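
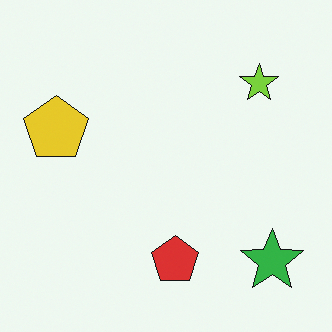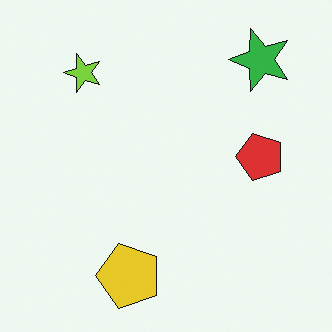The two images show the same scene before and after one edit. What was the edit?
The image was rotated 90° counter-clockwise.

The green star sits in the bottom-right of the first image and the top-right of the second — consistent with a whole-image 90° counter-clockwise rotation.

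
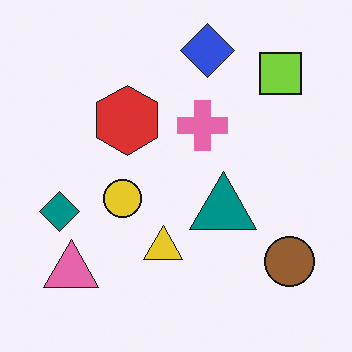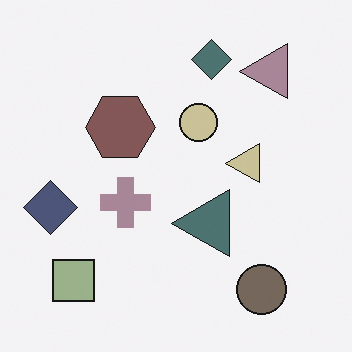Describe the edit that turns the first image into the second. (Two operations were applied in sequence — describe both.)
Heavily desaturated, then transposed (reflected across the top-left ↔ bottom-right diagonal).

All colors are more muted and greyish — a global saturation change. Shapes have swapped their row and column positions — what was in the top-right is now in the bottom-left — a diagonal reflection.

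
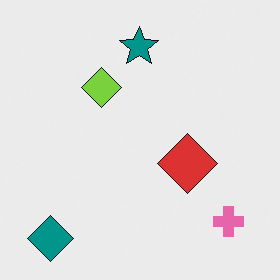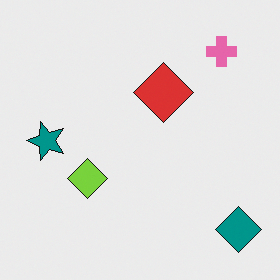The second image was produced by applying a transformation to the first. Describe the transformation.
Rotated 90° counter-clockwise.

The teal diamond sits in the bottom-left of the first image and the bottom-right of the second — consistent with a whole-image 90° counter-clockwise rotation.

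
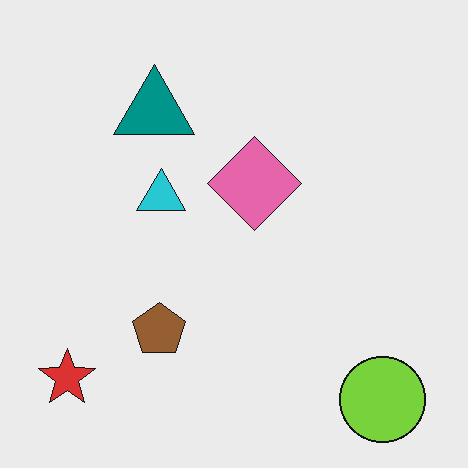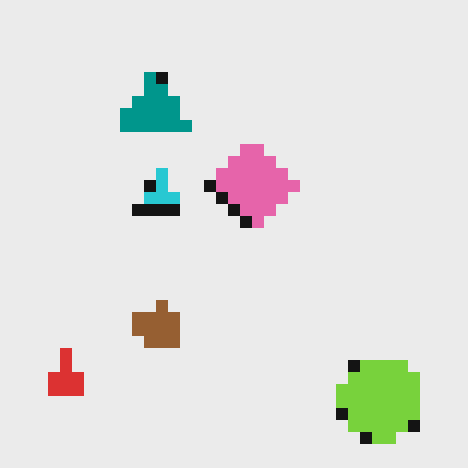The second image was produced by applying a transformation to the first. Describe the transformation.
This is the original image coarsely pixelated.

Shapes are reduced to large square blocks; fine edges and outlines are lost — a downscale-then-upscale (mosaic) effect.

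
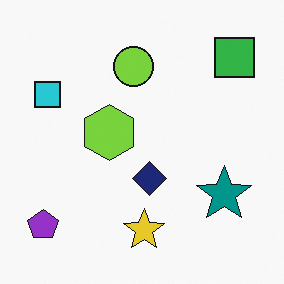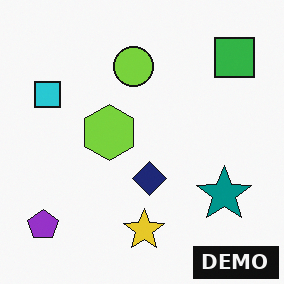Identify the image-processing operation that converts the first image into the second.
The transformation is: watermarked with the text "DEMO" in the lower-right corner.

A dark label reading "DEMO" appears in the lower-right corner.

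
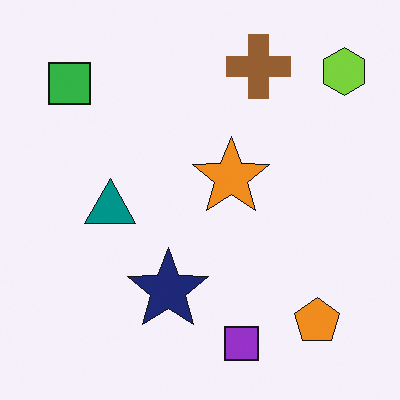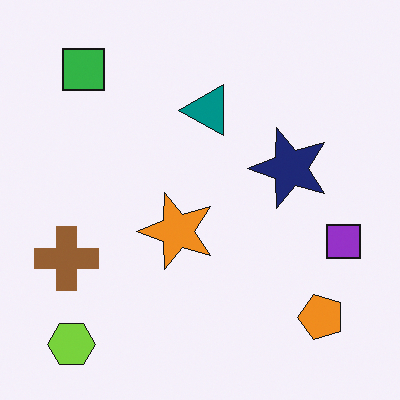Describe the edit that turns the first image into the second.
The image was transposed (reflected across the top-left ↔ bottom-right diagonal).

Shapes have swapped their row and column positions — what was in the top-right is now in the bottom-left — a diagonal reflection.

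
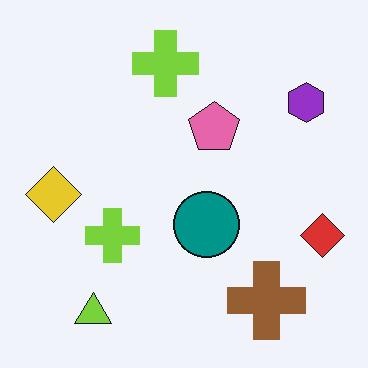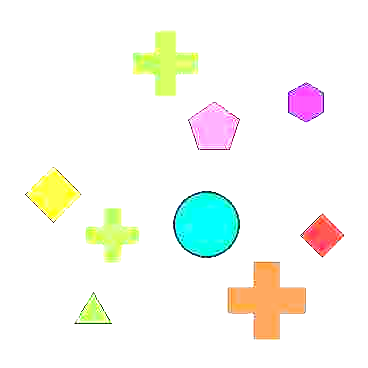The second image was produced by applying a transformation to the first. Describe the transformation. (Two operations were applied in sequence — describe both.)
The second image is the first degraded with heavy JPEG compression, then noticeably brightened.

Blocky 8×8 compression artifacts appear around shape edges and the flat background shows ringing — characteristic JPEG degradation. Every pixel — background and shapes alike — is uniformly brightened.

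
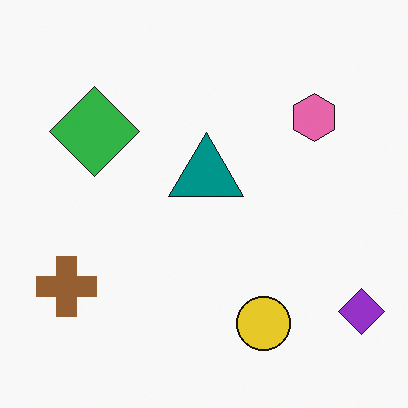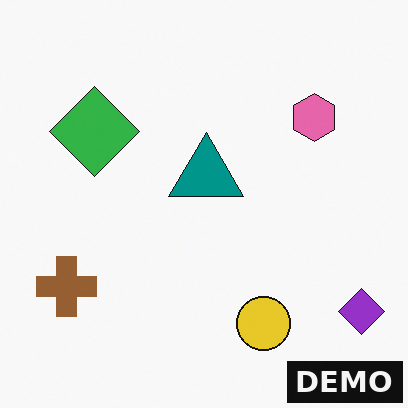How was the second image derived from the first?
It was watermarked with the text "DEMO" in the lower-right corner.

A dark label reading "DEMO" appears in the lower-right corner.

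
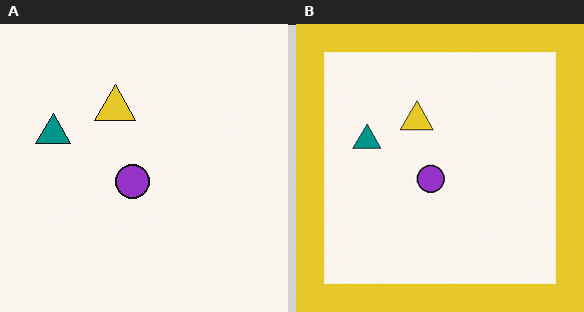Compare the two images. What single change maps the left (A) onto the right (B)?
The transformation is: framed with a yellow border.

A solid yellow frame runs around the edge of the right (B) image, with the content slightly shrunk inside it.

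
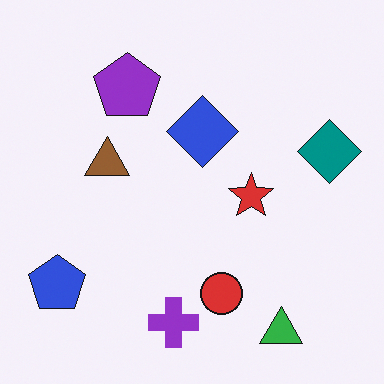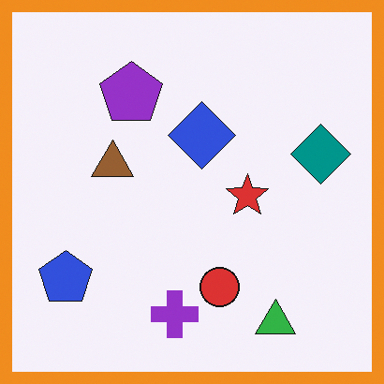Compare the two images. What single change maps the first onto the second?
Framed with a orange border.

A solid orange frame runs around the edge of the second image, with the content slightly shrunk inside it.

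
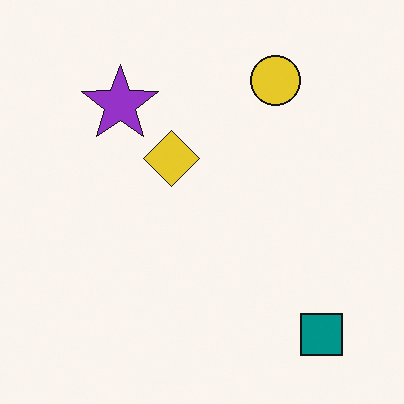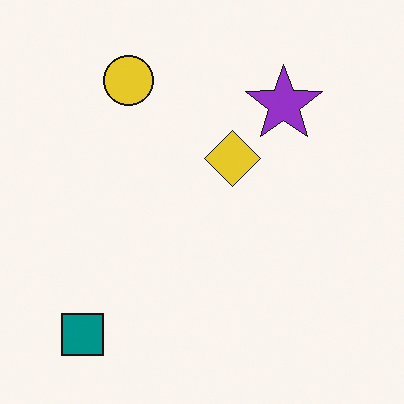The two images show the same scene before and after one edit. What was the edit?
The image was flipped horizontally (left ↔ right).

The teal square is in the bottom-right of the first image and the bottom-left of the second — shapes on opposite sides of the vertical midline have swapped in a mirror flip.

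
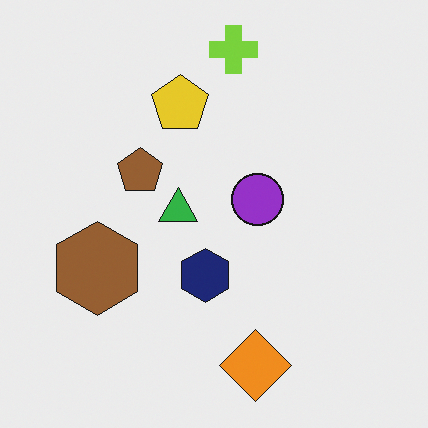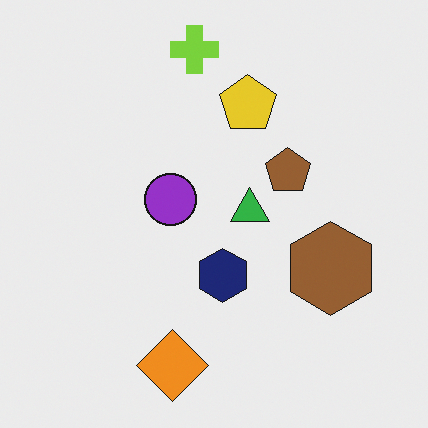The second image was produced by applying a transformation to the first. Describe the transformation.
It was flipped horizontally (left ↔ right).

The brown hexagon is in the left of the first image and the right of the second — shapes on opposite sides of the vertical midline have swapped in a mirror flip.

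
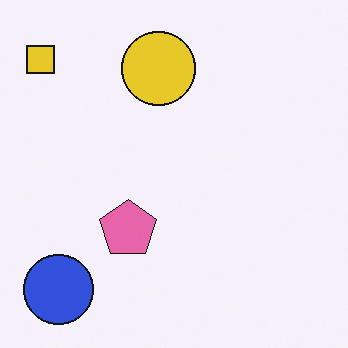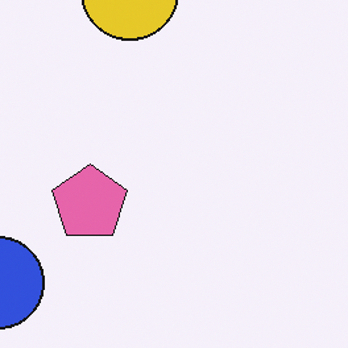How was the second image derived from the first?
The transformation is: cropped to a modestly smaller region and rescaled.

The visible shapes are larger and the field of view is narrower; shapes near the original edges may be partly or wholly outside the frame — a crop-and-rescale.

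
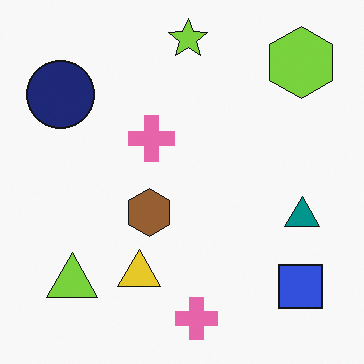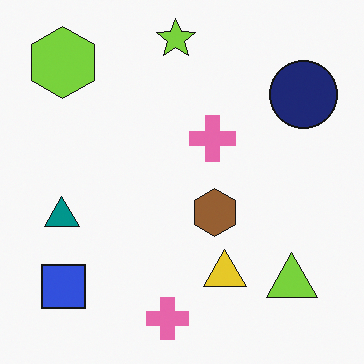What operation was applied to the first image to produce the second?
The transformation is: flipped horizontally (left ↔ right).

The navy circle is in the top-left of the first image and the top-right of the second — shapes on opposite sides of the vertical midline have swapped in a mirror flip.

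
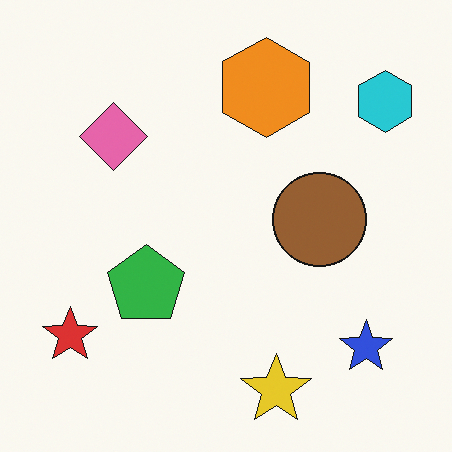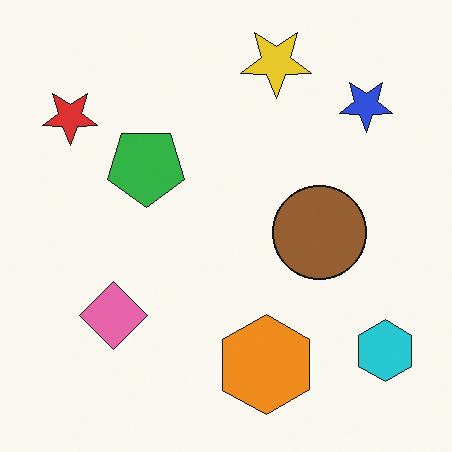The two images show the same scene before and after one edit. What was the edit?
Flipped vertically (top ↔ bottom).

The yellow star is in the bottom of the first image and the top of the second — shapes on opposite sides of the horizontal midline have swapped in a mirror flip.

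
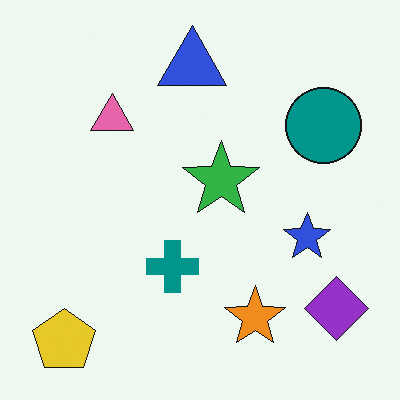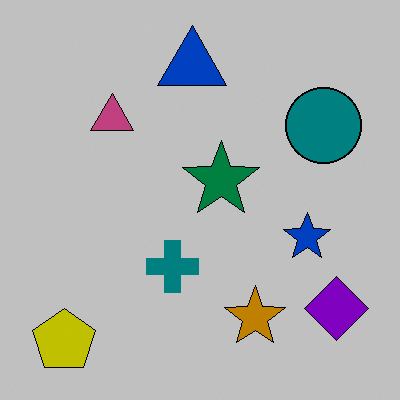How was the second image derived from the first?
The image was aggressively posterized.

Each flat color has snapped to a coarser quantized level — most visibly, the near-white background has dropped to a flat grey.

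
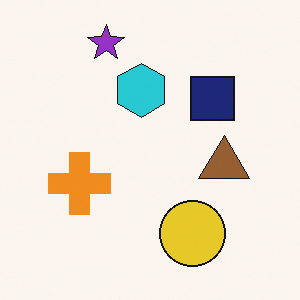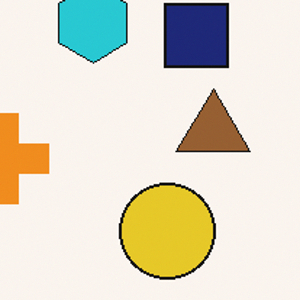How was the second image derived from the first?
The second image is the first cropped to a modestly smaller region and rescaled.

The visible shapes are larger and the field of view is narrower; shapes near the original edges may be partly or wholly outside the frame — a crop-and-rescale.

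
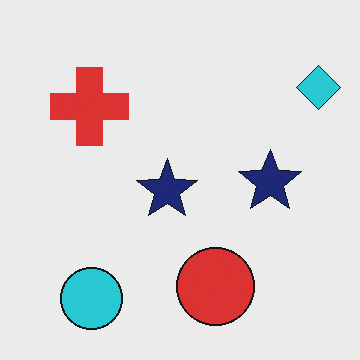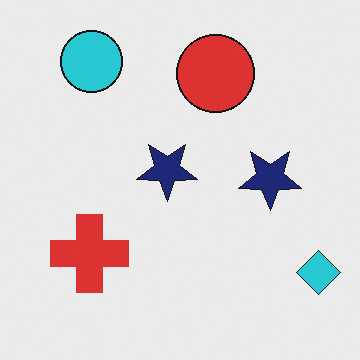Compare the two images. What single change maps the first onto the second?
The second image is the first flipped vertically (top ↔ bottom).

The cyan circle is in the bottom-left of the first image and the top-left of the second — shapes on opposite sides of the horizontal midline have swapped in a mirror flip.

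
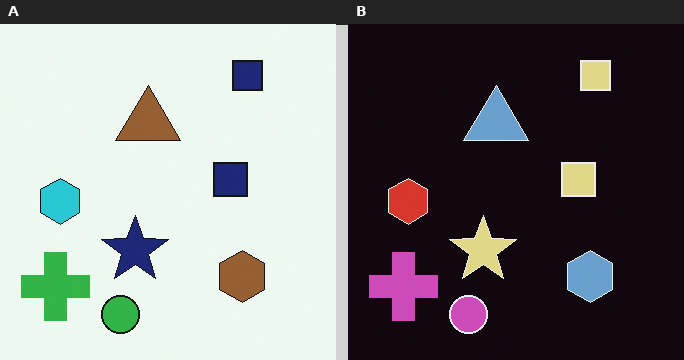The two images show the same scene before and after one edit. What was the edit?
This is the original image color-inverted (negative).

The light background has become dark and every shape's color is its complement — a photographic negative.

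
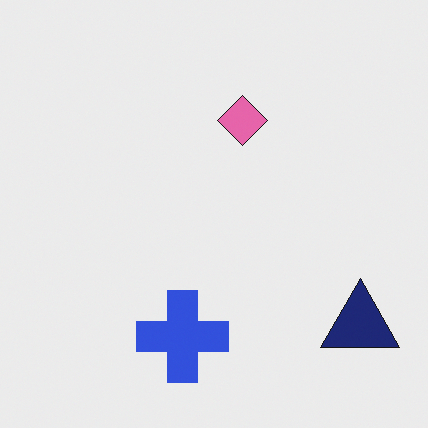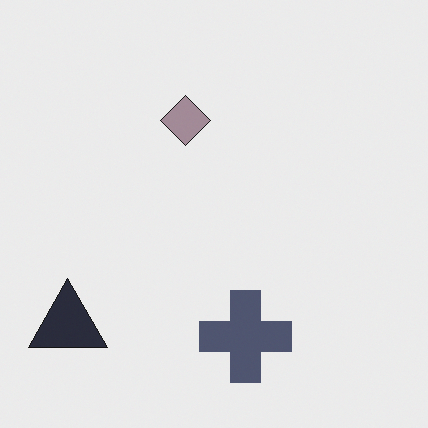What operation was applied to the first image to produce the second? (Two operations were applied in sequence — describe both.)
This is the original image made much more muted (saturation change), then flipped horizontally (left ↔ right).

All colors are more muted and greyish — a global saturation change. The navy triangle is in the bottom-right of the first image and the bottom-left of the second — shapes on opposite sides of the vertical midline have swapped in a mirror flip.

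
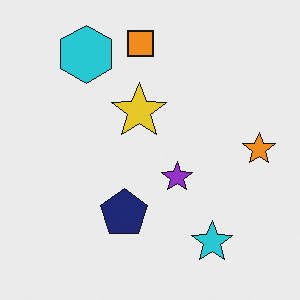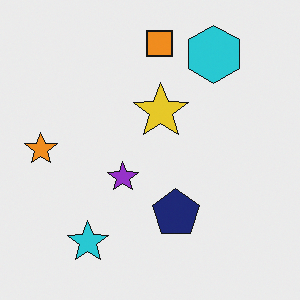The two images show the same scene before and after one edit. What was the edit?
The second image is the first flipped horizontally (left ↔ right).

The orange star is in the right of the first image and the left of the second — shapes on opposite sides of the vertical midline have swapped in a mirror flip.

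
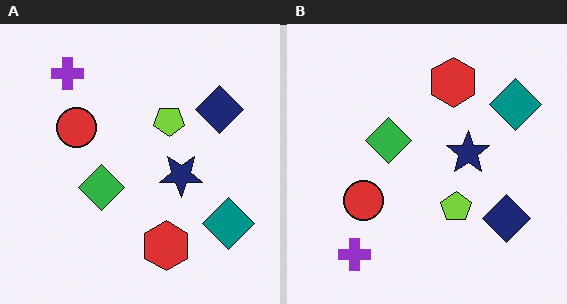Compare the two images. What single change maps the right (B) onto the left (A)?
This is the original image flipped vertically (top ↔ bottom).

The purple cross is in the bottom-left of the right (B) image and the top-left of the left (A) — shapes on opposite sides of the horizontal midline have swapped in a mirror flip.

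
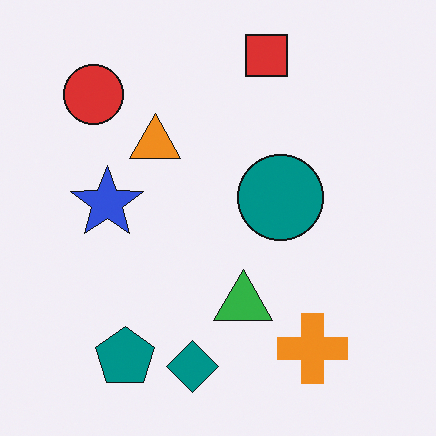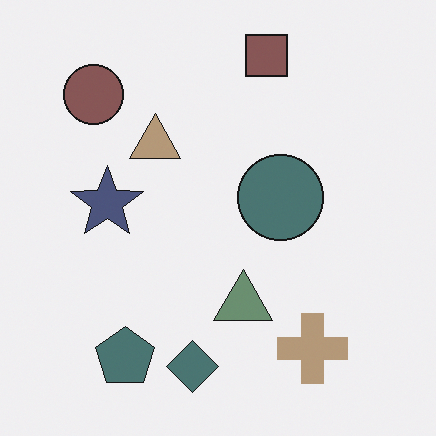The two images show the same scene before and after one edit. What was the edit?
Made much more muted (saturation change).

All colors are more muted and greyish — a global saturation change.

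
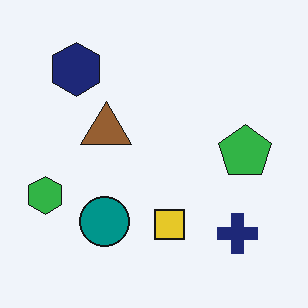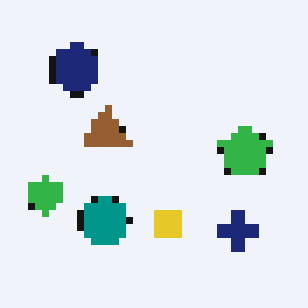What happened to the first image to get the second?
Moderately pixelated.

Shapes are reduced to large square blocks; fine edges and outlines are lost — a downscale-then-upscale (mosaic) effect.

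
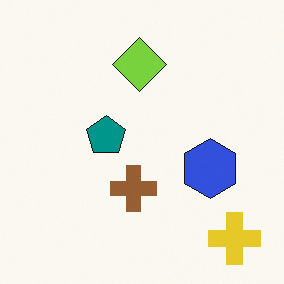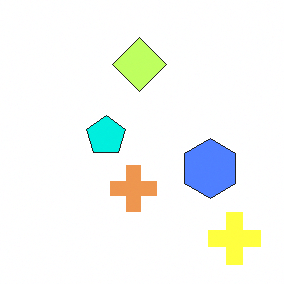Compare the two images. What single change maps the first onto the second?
Substantially brightened.

Every pixel — background and shapes alike — is uniformly brightened.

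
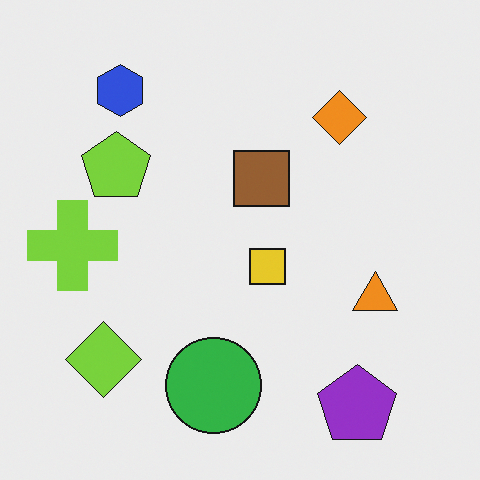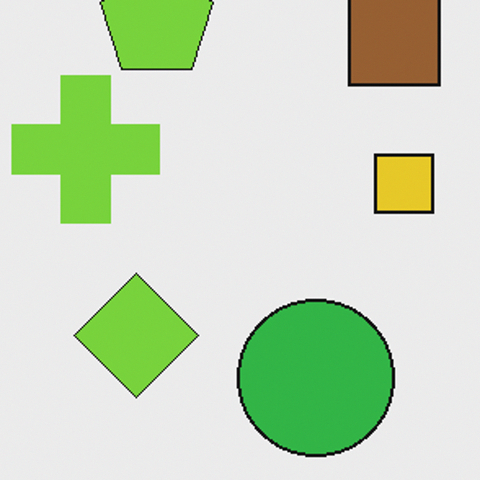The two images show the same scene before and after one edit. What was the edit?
The transformation is: cropped tightly and scaled back up.

The visible shapes are larger and the field of view is narrower; shapes near the original edges may be partly or wholly outside the frame — a crop-and-rescale.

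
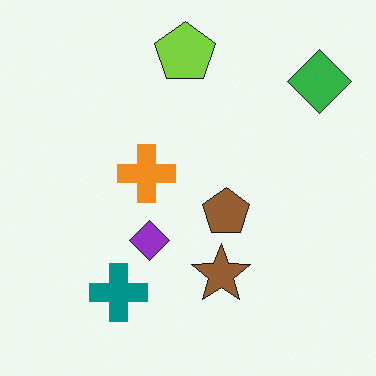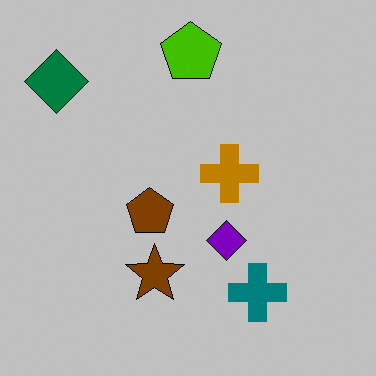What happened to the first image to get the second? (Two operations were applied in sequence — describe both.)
Flipped horizontally (left ↔ right), then aggressively posterized.

The green diamond is in the top-right of the first image and the top-left of the second — shapes on opposite sides of the vertical midline have swapped in a mirror flip. Each flat color has snapped to a coarser quantized level — most visibly, the near-white background has dropped to a flat grey.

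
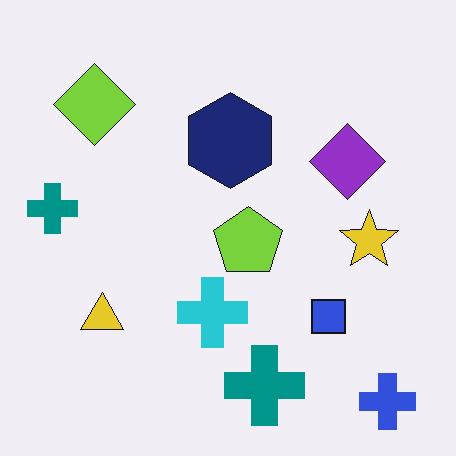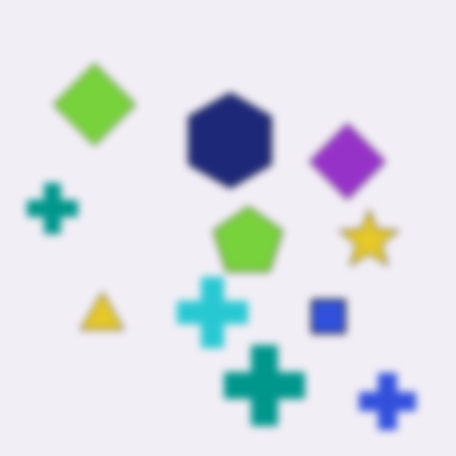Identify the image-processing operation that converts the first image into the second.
The second image is the first moderately blurred.

Shape edges and outlines are uniformly softened across the whole image.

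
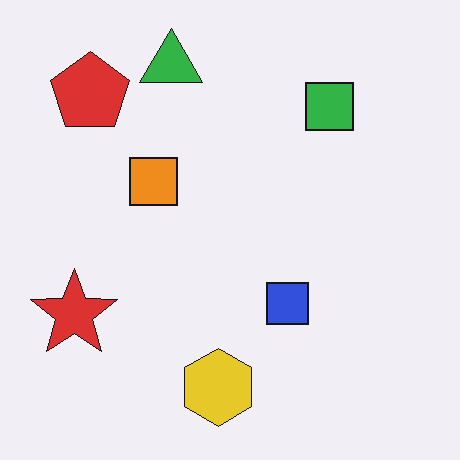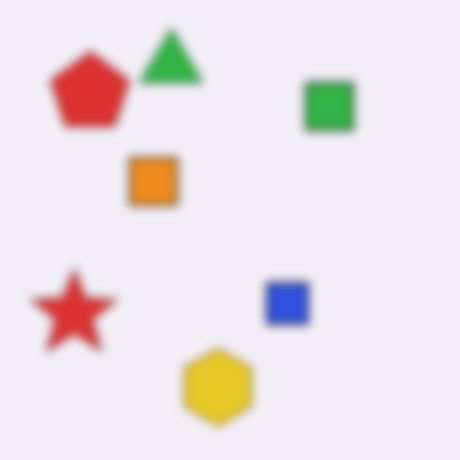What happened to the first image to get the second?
The transformation is: moderately blurred.

Shape edges and outlines are uniformly softened across the whole image.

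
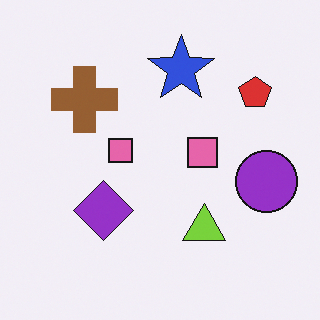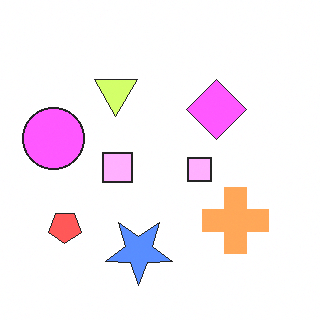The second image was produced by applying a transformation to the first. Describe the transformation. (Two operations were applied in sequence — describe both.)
Rotated 180°, then noticeably brightened.

The red pentagon sits in the top-right of the first image and the bottom-left of the second — consistent with a whole-image 180° rotation. Every pixel — background and shapes alike — is uniformly brightened.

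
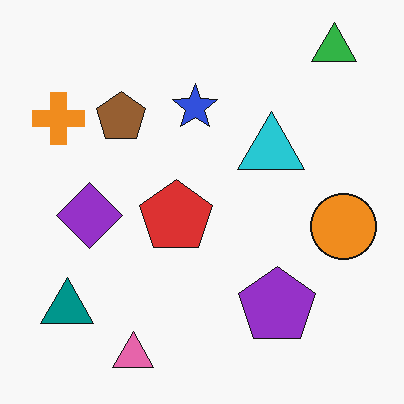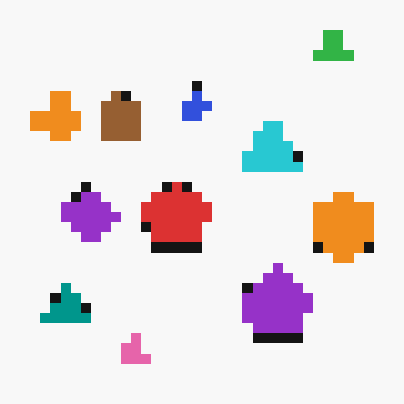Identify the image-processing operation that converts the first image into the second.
The transformation is: coarsely pixelated.

Shapes are reduced to large square blocks; fine edges and outlines are lost — a downscale-then-upscale (mosaic) effect.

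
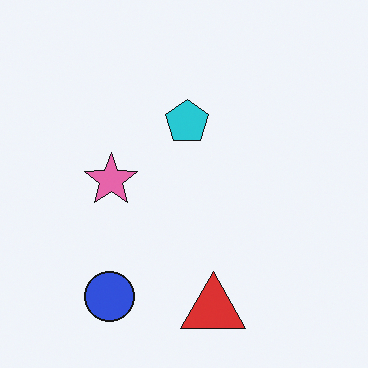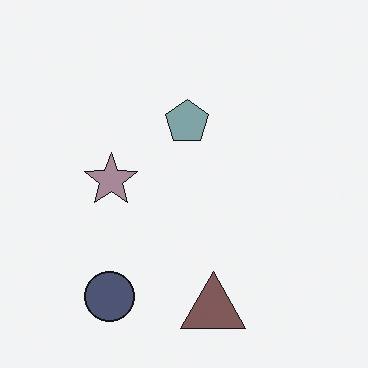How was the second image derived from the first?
The image was made much more muted (saturation change).

All colors are more muted and greyish — a global saturation change.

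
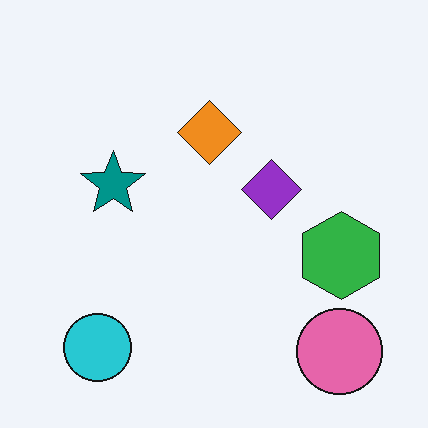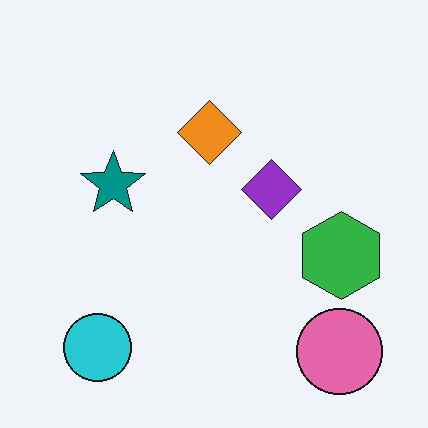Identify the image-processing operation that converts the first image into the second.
This is the original image given moderate JPEG compression.

Blocky 8×8 compression artifacts appear around shape edges and the flat background shows ringing — characteristic JPEG degradation.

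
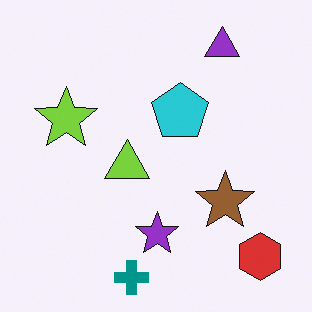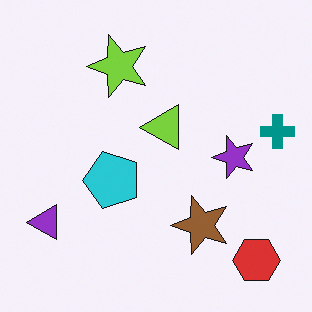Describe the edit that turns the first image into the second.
The image was transposed (reflected across the top-left ↔ bottom-right diagonal).

Shapes have swapped their row and column positions — what was in the top-right is now in the bottom-left — a diagonal reflection.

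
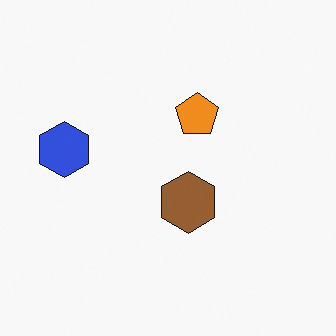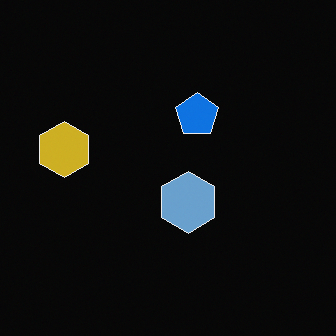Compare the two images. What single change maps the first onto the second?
The transformation is: color-inverted (negative).

The light background has become dark and every shape's color is its complement — a photographic negative.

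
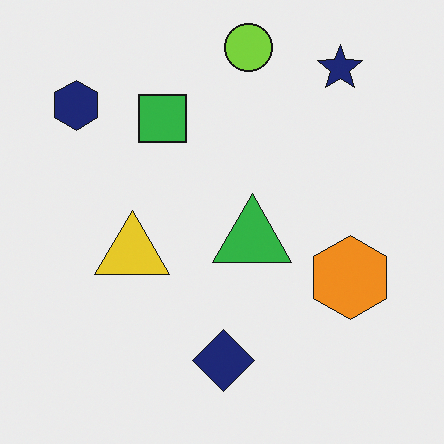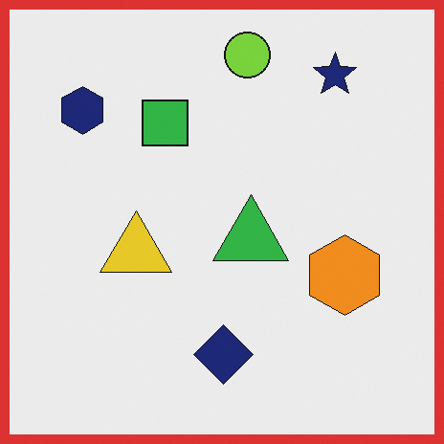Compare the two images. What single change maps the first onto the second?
The second image is the first framed with a red border.

A solid red frame runs around the edge of the second image, with the content slightly shrunk inside it.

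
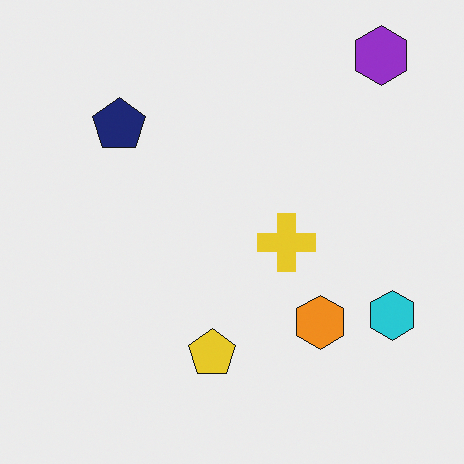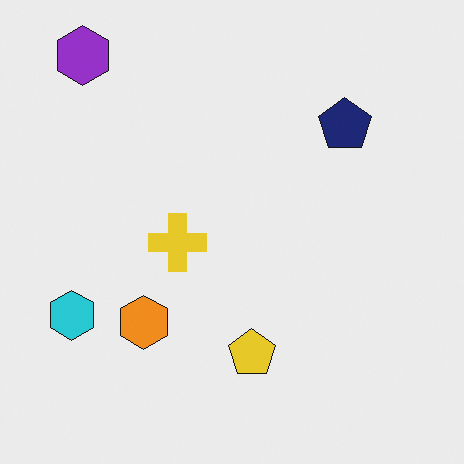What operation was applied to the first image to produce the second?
The transformation is: flipped horizontally (left ↔ right).

The cyan hexagon is in the bottom-right of the first image and the bottom-left of the second — shapes on opposite sides of the vertical midline have swapped in a mirror flip.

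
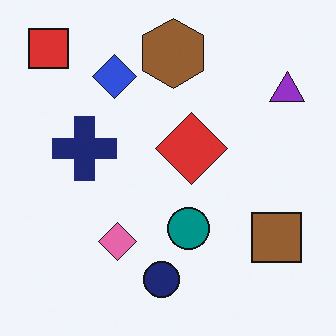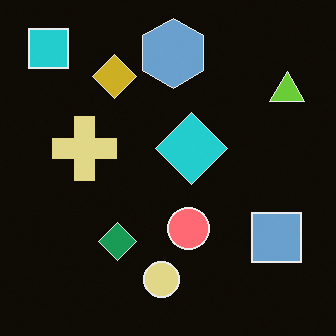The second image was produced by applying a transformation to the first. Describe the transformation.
The transformation is: color-inverted (negative).

The light background has become dark and every shape's color is its complement — a photographic negative.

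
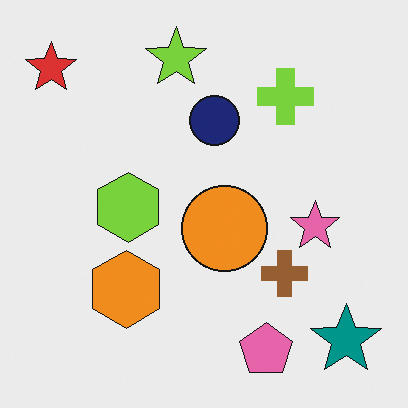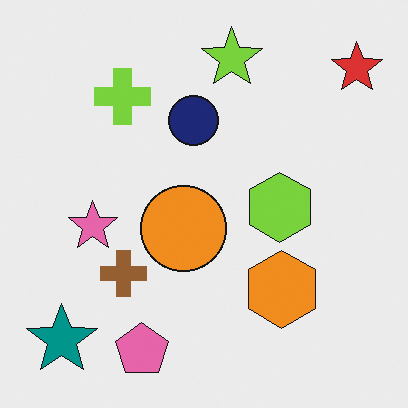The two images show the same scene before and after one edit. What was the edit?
The transformation is: flipped horizontally (left ↔ right).

The red star is in the top-left of the first image and the top-right of the second — shapes on opposite sides of the vertical midline have swapped in a mirror flip.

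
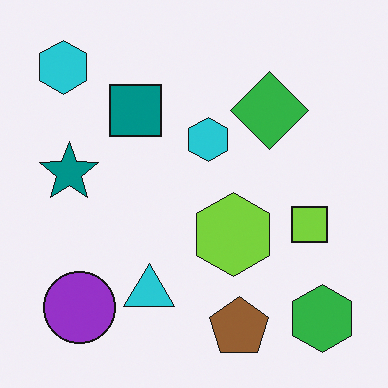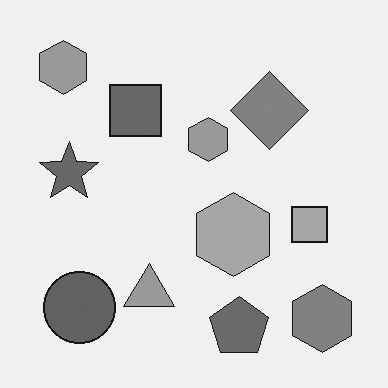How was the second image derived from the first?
The transformation is: converted to grayscale.

All color is removed — every shape is now a shade of grey.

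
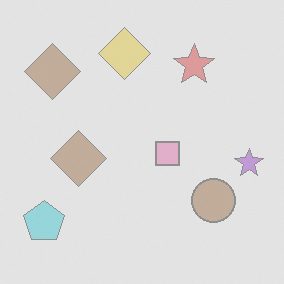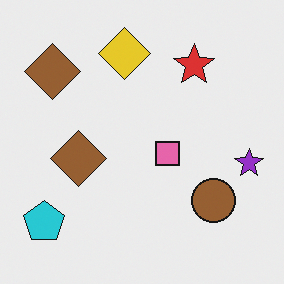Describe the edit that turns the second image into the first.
The first image is the second washed out (contrast reduced).

Tones are pushed toward mid-grey across the whole image — a global contrast change.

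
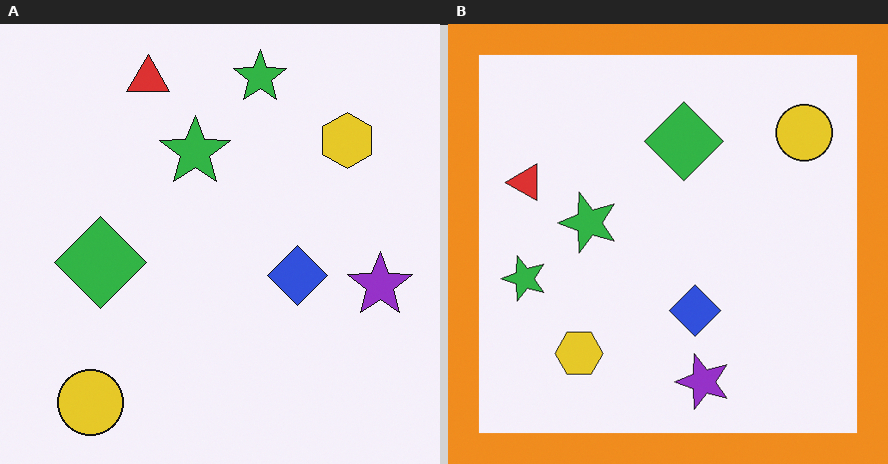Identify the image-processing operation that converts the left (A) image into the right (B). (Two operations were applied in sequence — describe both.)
It was transposed (reflected across the top-left ↔ bottom-right diagonal), then framed with a orange border.

Shapes have swapped their row and column positions — what was in the top-right is now in the bottom-left — a diagonal reflection. A solid orange frame runs around the edge of the right (B) image, with the content slightly shrunk inside it.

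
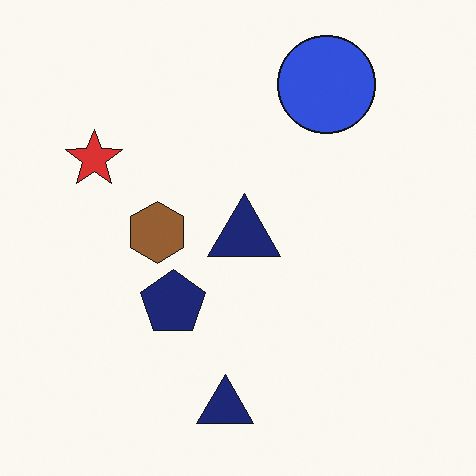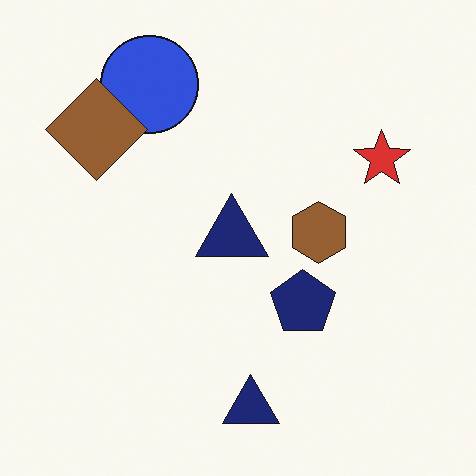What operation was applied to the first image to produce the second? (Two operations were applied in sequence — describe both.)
The image was flipped horizontally (left ↔ right), then overlaid with an additional brown diamond.

The red star is in the left of the first image and the right of the second — shapes on opposite sides of the vertical midline have swapped in a mirror flip. A brown diamond appears in the second image that is absent from the first.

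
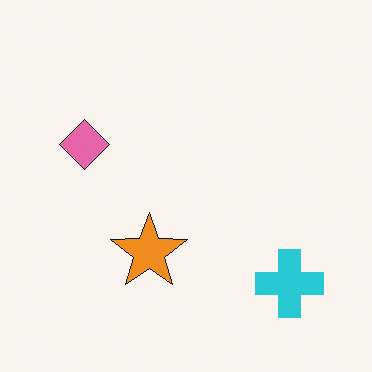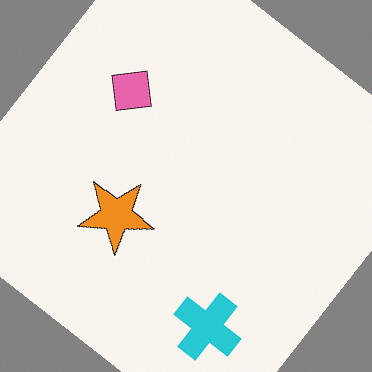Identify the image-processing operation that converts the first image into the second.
The image was rotated clockwise by a large amount — several tens of degrees.

Every shape is tilted by the same angle and the image corners show triangular fill wedges — a whole-image rotation by a non-right angle.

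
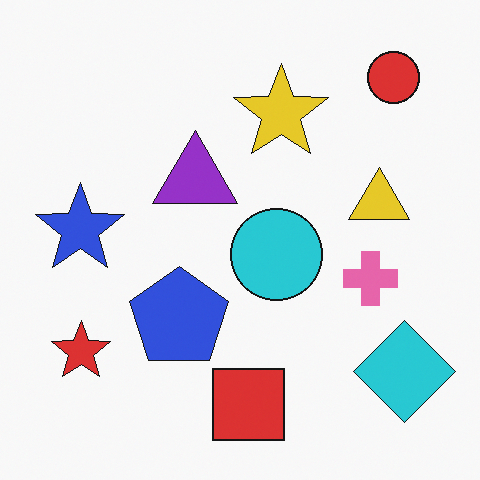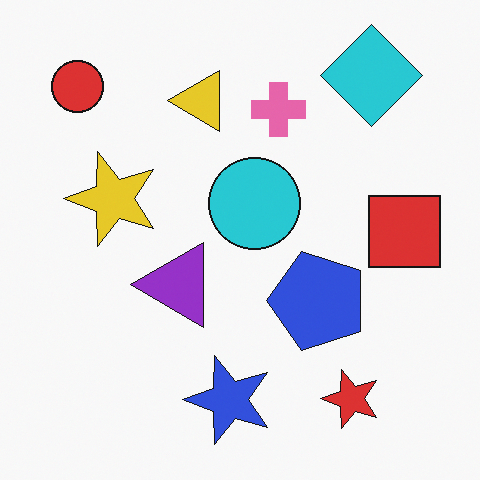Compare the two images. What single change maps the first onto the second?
It was rotated 90° counter-clockwise.

The red circle sits in the top-right of the first image and the top-left of the second — consistent with a whole-image 90° counter-clockwise rotation.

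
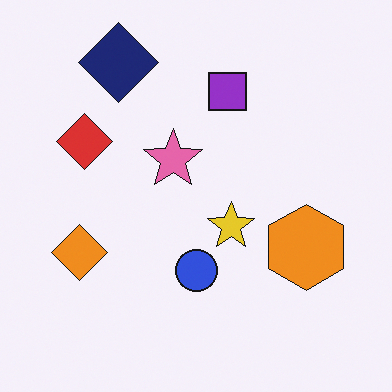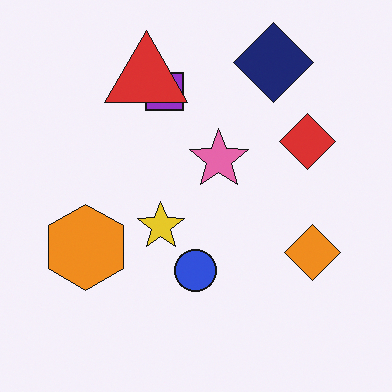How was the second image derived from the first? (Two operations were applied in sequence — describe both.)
It was flipped horizontally (left ↔ right), then overlaid with an additional red triangle.

The orange diamond is in the left of the first image and the right of the second — shapes on opposite sides of the vertical midline have swapped in a mirror flip. A red triangle appears in the second image that is absent from the first.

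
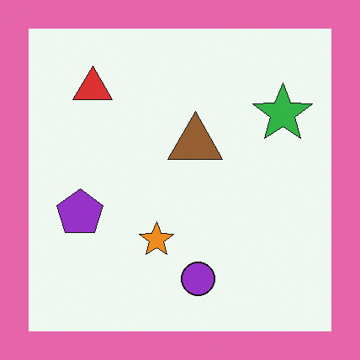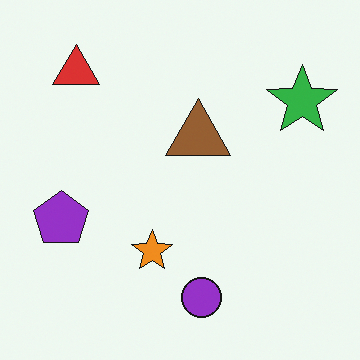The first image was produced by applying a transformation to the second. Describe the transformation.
The first image is the second framed with a pink border.

A solid pink frame runs around the edge of the first image, with the content slightly shrunk inside it.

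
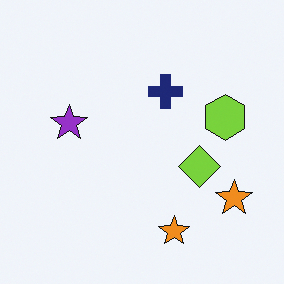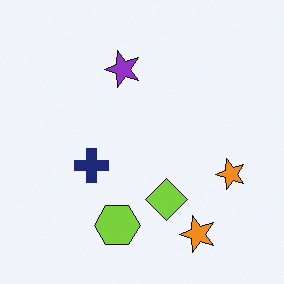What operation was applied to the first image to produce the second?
The image was transposed (reflected across the top-left ↔ bottom-right diagonal).

Shapes have swapped their row and column positions — what was in the top-right is now in the bottom-left — a diagonal reflection.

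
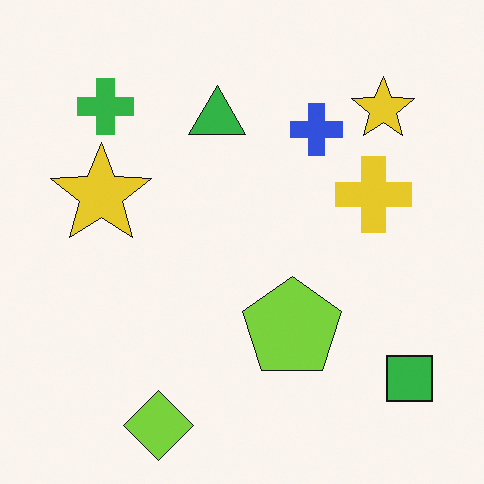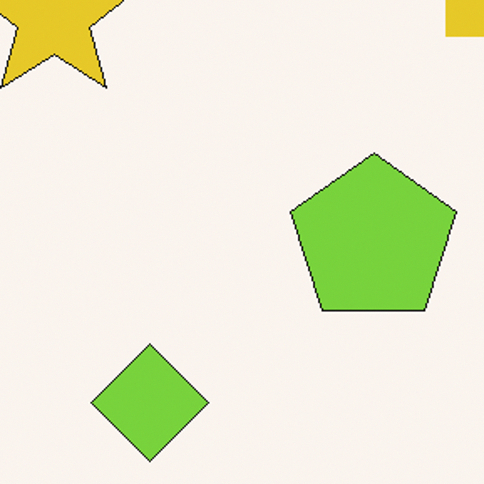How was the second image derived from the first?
The transformation is: cropped tightly and scaled back up.

The visible shapes are larger and the field of view is narrower; shapes near the original edges may be partly or wholly outside the frame — a crop-and-rescale.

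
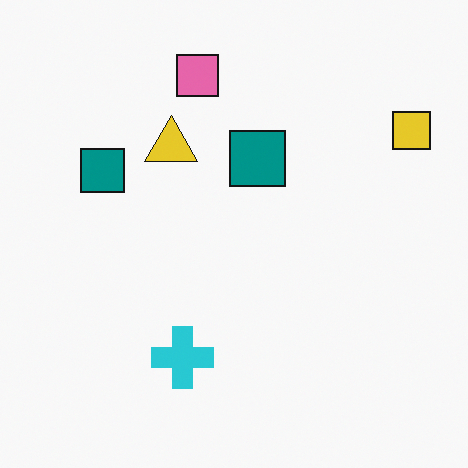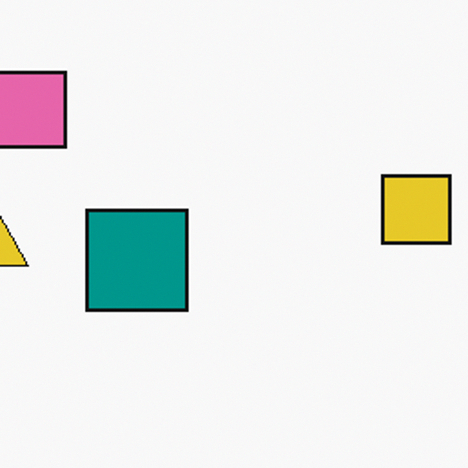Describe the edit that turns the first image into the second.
The second image is the first cropped to a noticeably smaller region and rescaled.

The visible shapes are larger and the field of view is narrower; shapes near the original edges may be partly or wholly outside the frame — a crop-and-rescale.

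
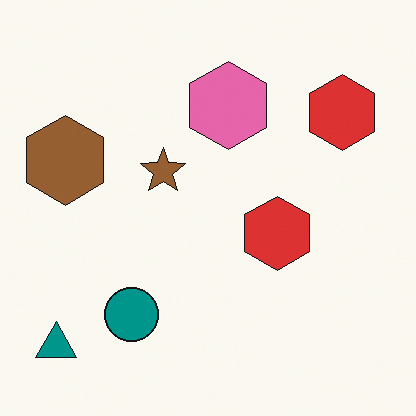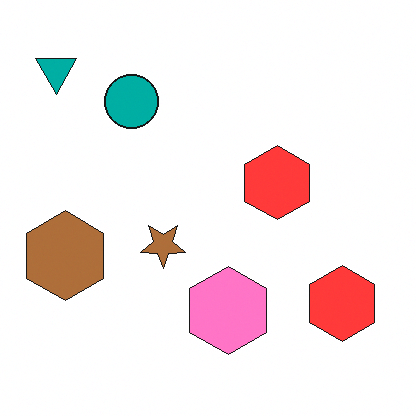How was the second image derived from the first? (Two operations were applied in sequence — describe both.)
It was flipped vertically (top ↔ bottom), then slightly brightened.

The teal triangle is in the bottom-left of the first image and the top-left of the second — shapes on opposite sides of the horizontal midline have swapped in a mirror flip. Every pixel — background and shapes alike — is uniformly brightened.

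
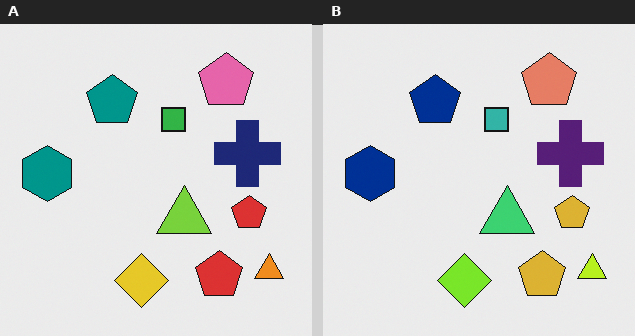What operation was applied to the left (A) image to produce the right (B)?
Hue-shifted slightly.

Every shape's color has rotated by the same amount around the hue wheel — a uniform hue shift.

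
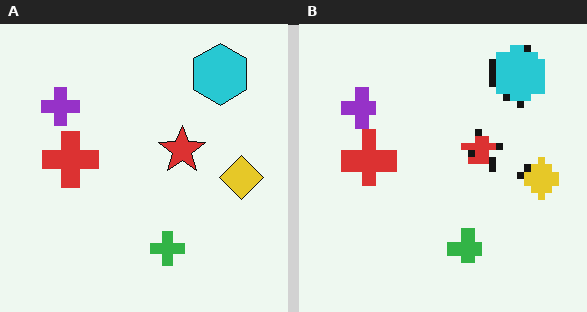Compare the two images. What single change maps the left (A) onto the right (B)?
This is the original image moderately pixelated.

Shapes are reduced to large square blocks; fine edges and outlines are lost — a downscale-then-upscale (mosaic) effect.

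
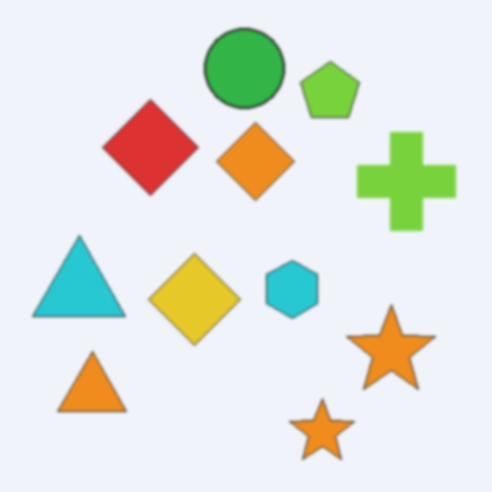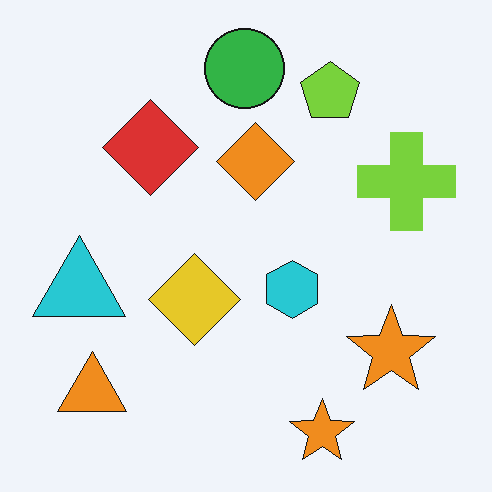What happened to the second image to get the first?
This is the original image slightly softened.

Shape edges and outlines are uniformly softened across the whole image.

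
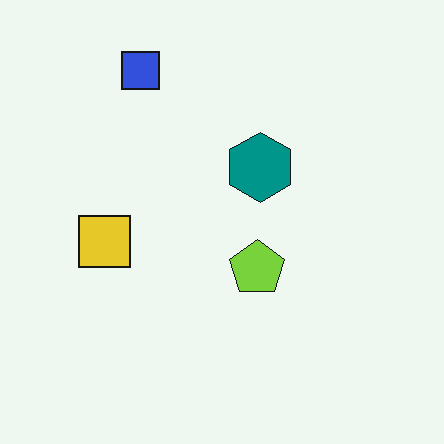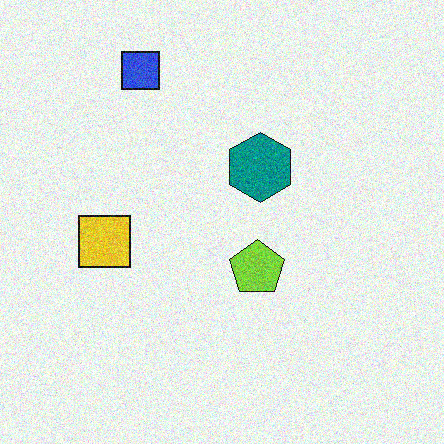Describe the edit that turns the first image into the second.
The image was degraded with moderate additive noise.

Random speckle covers the whole image, including the flat background.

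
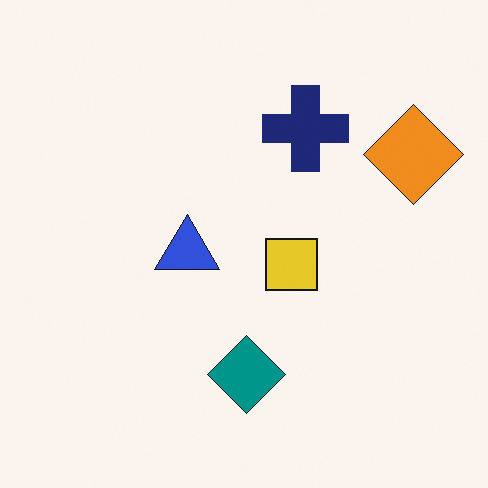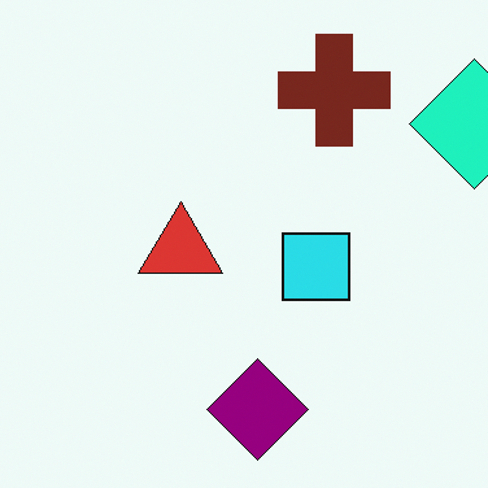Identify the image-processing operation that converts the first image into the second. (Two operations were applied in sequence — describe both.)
It was cropped to a modestly smaller region and rescaled, then hue-shifted by a moderate amount.

The visible shapes are larger and the field of view is narrower; shapes near the original edges may be partly or wholly outside the frame — a crop-and-rescale. Every shape's color has rotated by the same amount around the hue wheel — a uniform hue shift.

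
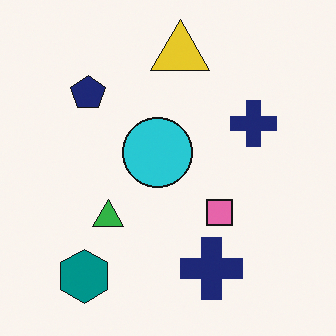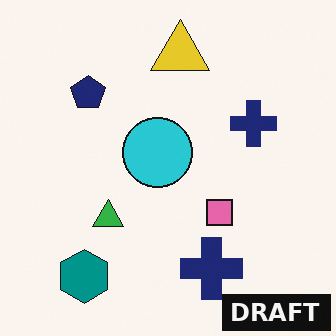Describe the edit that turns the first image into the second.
It was watermarked with the text "DRAFT" in the lower-right corner.

A dark label reading "DRAFT" appears in the lower-right corner.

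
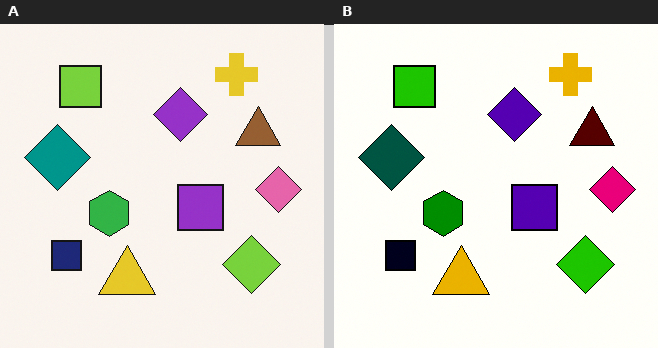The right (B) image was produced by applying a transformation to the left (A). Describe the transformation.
It was boosted in contrast.

Tones are pushed away from mid-grey across the whole image — a global contrast change.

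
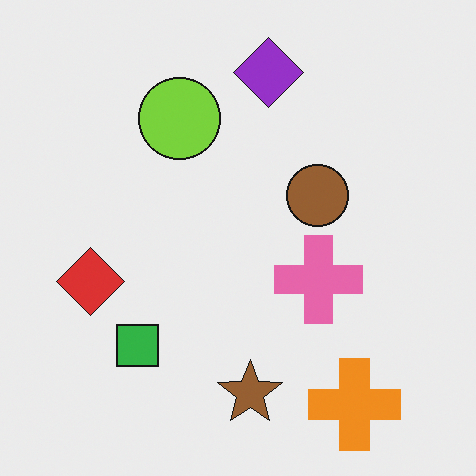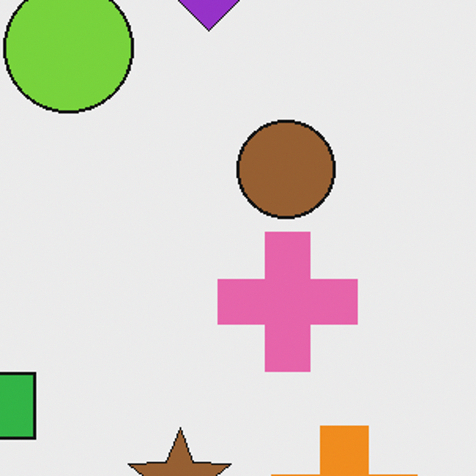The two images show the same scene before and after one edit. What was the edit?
The image was cropped to a modestly smaller region and rescaled.

The visible shapes are larger and the field of view is narrower; shapes near the original edges may be partly or wholly outside the frame — a crop-and-rescale.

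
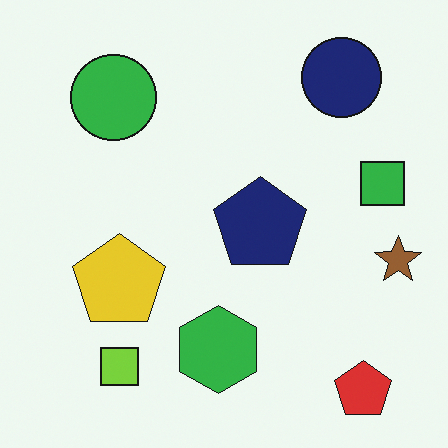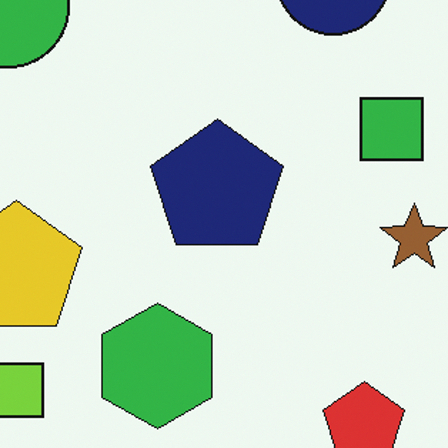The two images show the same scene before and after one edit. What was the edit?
Cropped slightly and scaled back up.

The visible shapes are larger and the field of view is narrower; shapes near the original edges may be partly or wholly outside the frame — a crop-and-rescale.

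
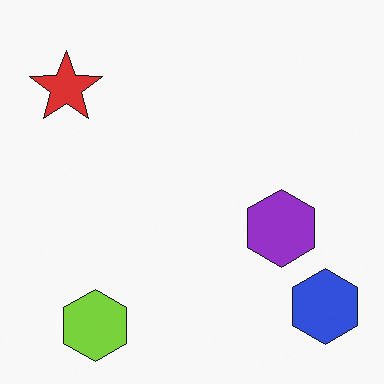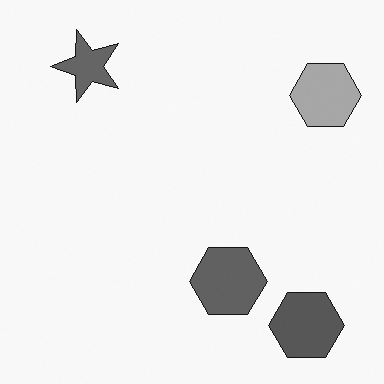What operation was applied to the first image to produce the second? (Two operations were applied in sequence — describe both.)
This is the original image transposed (reflected across the top-left ↔ bottom-right diagonal), then converted to grayscale.

Shapes have swapped their row and column positions — what was in the top-right is now in the bottom-left — a diagonal reflection. All color is removed — every shape is now a shade of grey.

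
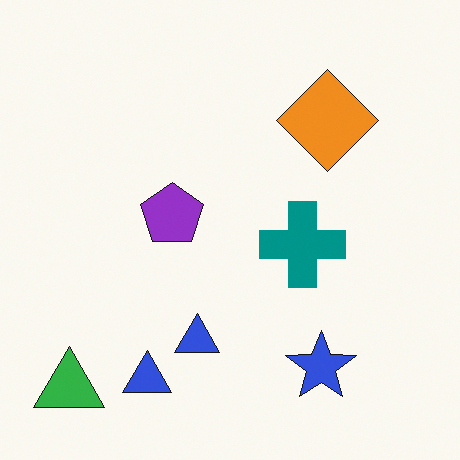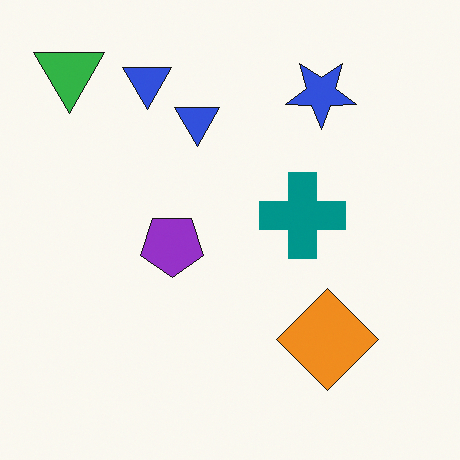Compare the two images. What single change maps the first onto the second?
The transformation is: flipped vertically (top ↔ bottom).

The green triangle is in the bottom-left of the first image and the top-left of the second — shapes on opposite sides of the horizontal midline have swapped in a mirror flip.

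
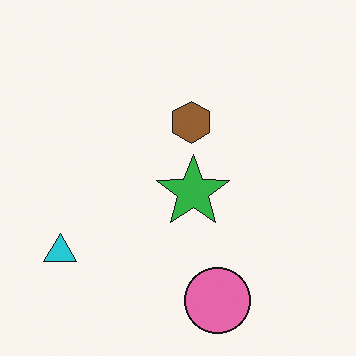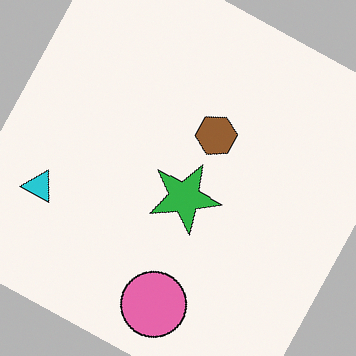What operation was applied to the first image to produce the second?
The transformation is: rotated clockwise by a moderate amount.

Every shape is tilted by the same angle and the image corners show triangular fill wedges — a whole-image rotation by a non-right angle.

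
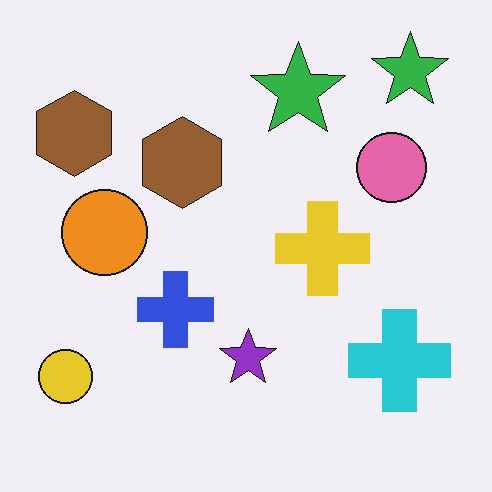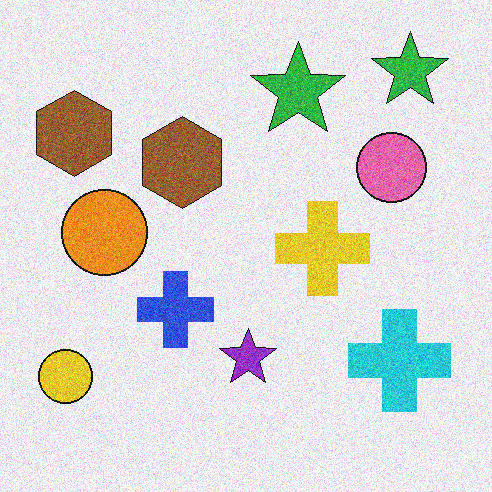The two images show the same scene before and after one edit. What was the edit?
The image was degraded with visible gaussian noise.

Random speckle covers the whole image, including the flat background.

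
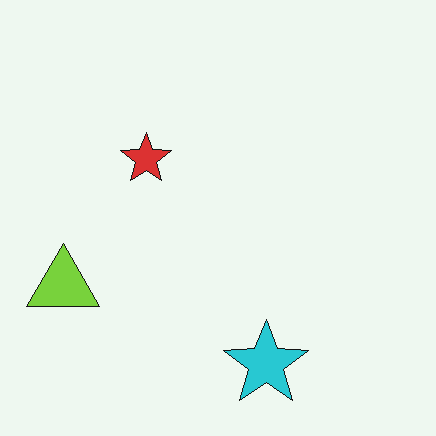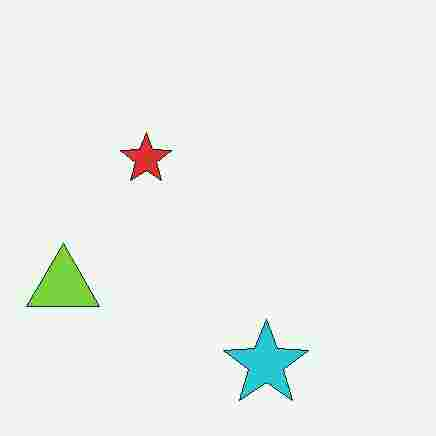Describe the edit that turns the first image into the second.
Heavily JPEG-compressed with obvious blocking artifacts.

Blocky 8×8 compression artifacts appear around shape edges and the flat background shows ringing — characteristic JPEG degradation.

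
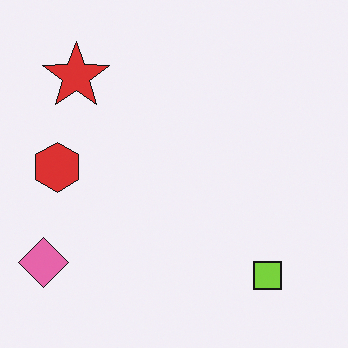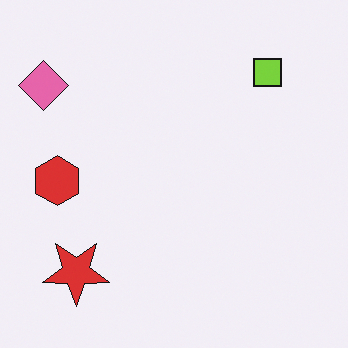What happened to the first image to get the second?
This is the original image flipped vertically (top ↔ bottom).

The lime square is in the bottom-right of the first image and the top-right of the second — shapes on opposite sides of the horizontal midline have swapped in a mirror flip.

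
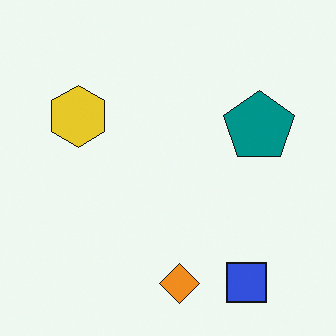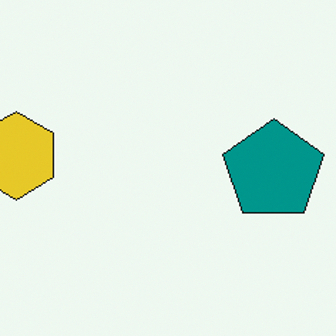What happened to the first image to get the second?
The image was cropped to a modestly smaller region and rescaled.

The visible shapes are larger and the field of view is narrower; shapes near the original edges may be partly or wholly outside the frame — a crop-and-rescale.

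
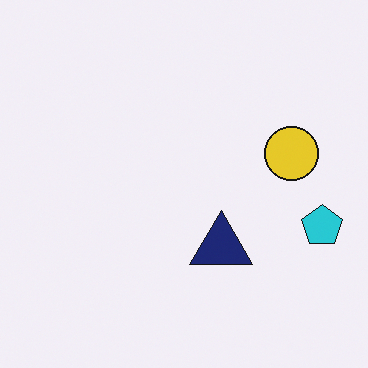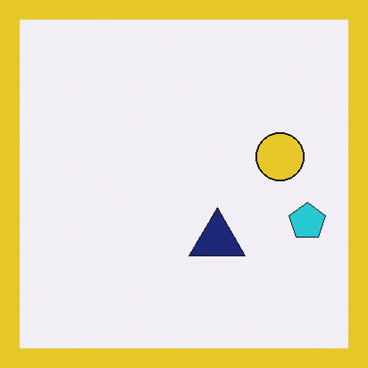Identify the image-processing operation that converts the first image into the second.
Framed with a yellow border.

A solid yellow frame runs around the edge of the second image, with the content slightly shrunk inside it.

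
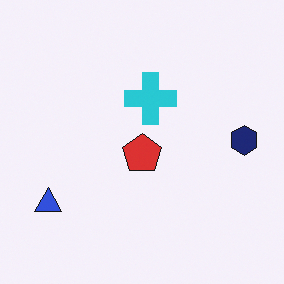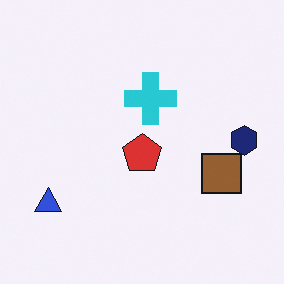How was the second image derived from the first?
The image was overlaid with an additional brown square.

A brown square appears in the second image that is absent from the first.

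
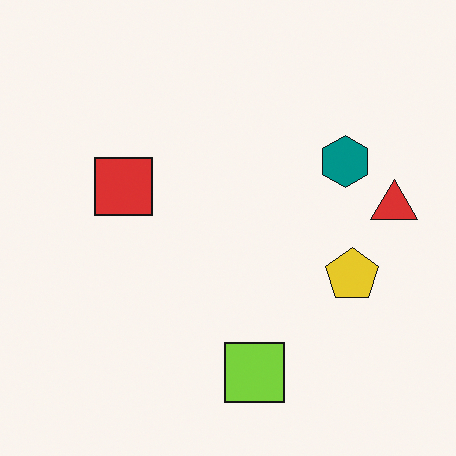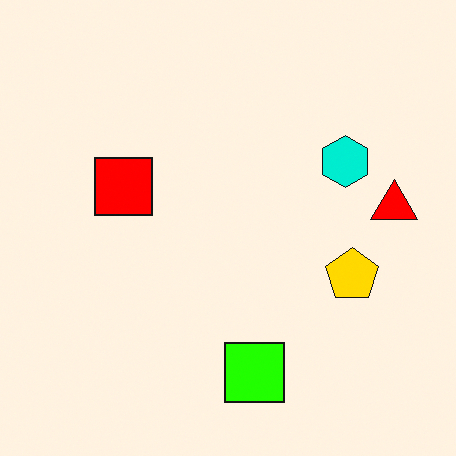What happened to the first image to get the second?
Made much more vivid (saturation change).

All colors are more vivid — a global saturation change.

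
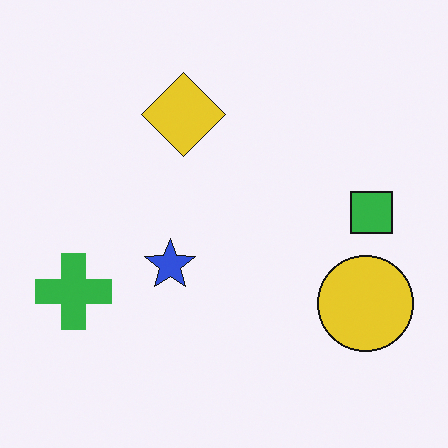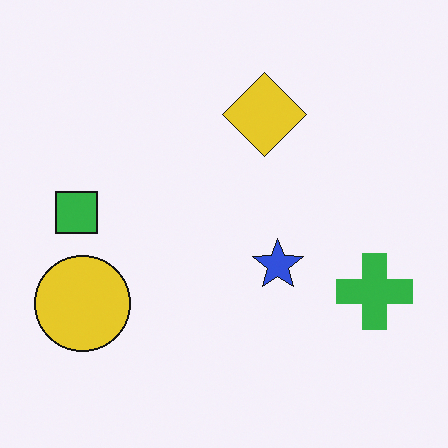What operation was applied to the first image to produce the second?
This is the original image flipped horizontally (left ↔ right).

The green cross is in the left of the first image and the right of the second — shapes on opposite sides of the vertical midline have swapped in a mirror flip.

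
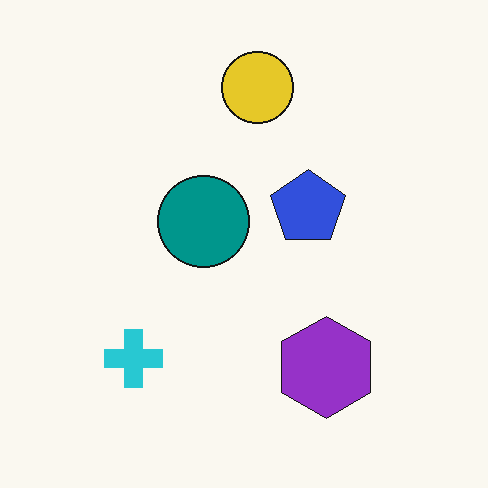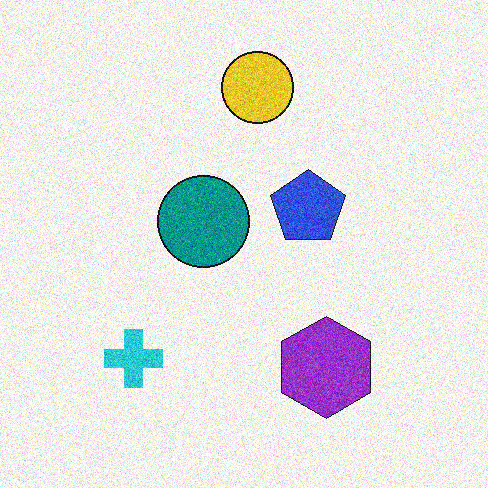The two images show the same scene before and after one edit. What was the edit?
It was degraded with visible gaussian noise.

Random speckle covers the whole image, including the flat background.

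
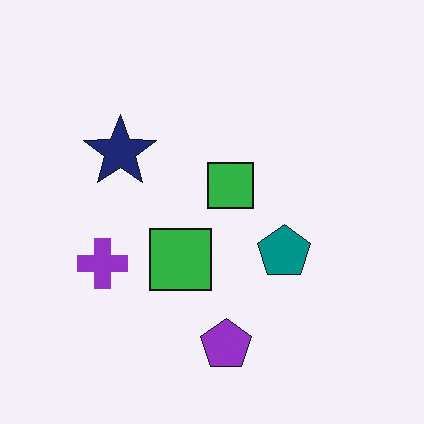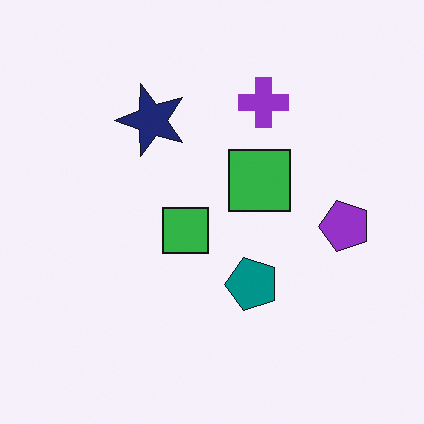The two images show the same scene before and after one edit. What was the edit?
It was transposed (reflected across the top-left ↔ bottom-right diagonal).

Shapes have swapped their row and column positions — what was in the top-right is now in the bottom-left — a diagonal reflection.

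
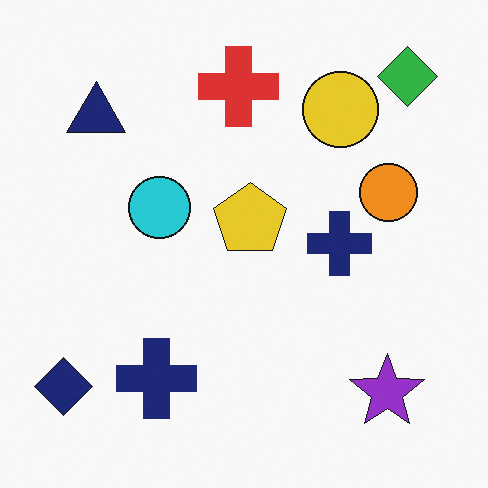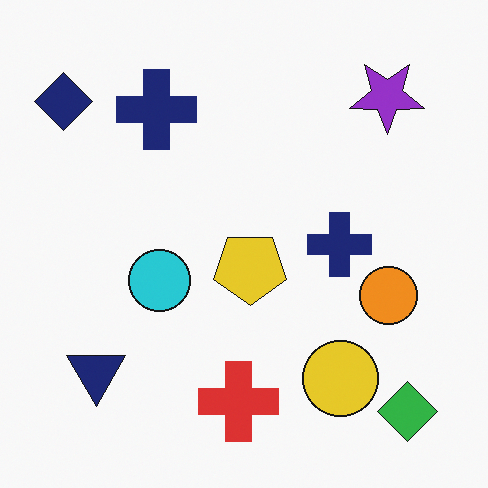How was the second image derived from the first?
The transformation is: flipped vertically (top ↔ bottom).

The green diamond is in the top-right of the first image and the bottom-right of the second — shapes on opposite sides of the horizontal midline have swapped in a mirror flip.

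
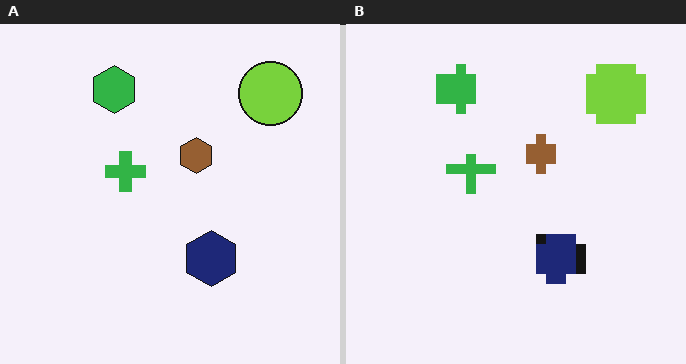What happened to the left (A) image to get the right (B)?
This is the original image coarsely pixelated.

Shapes are reduced to large square blocks; fine edges and outlines are lost — a downscale-then-upscale (mosaic) effect.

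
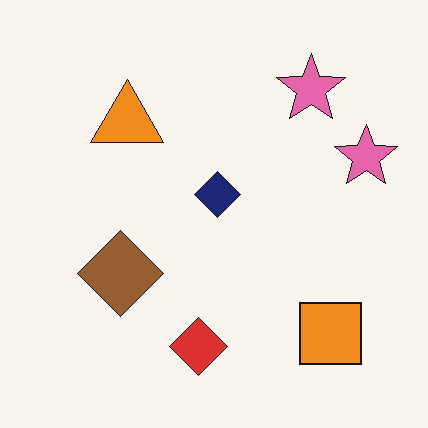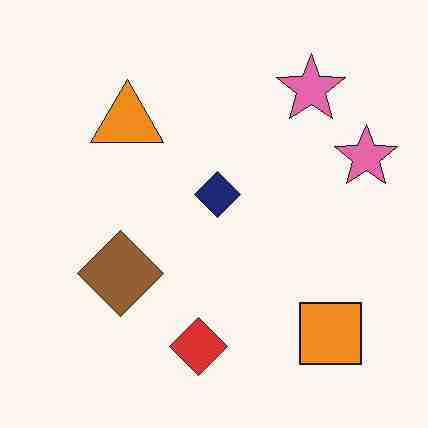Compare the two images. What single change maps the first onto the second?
It was degraded with heavy JPEG compression.

Blocky 8×8 compression artifacts appear around shape edges and the flat background shows ringing — characteristic JPEG degradation.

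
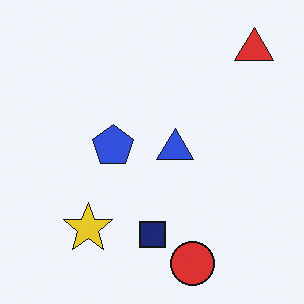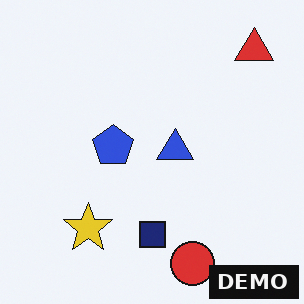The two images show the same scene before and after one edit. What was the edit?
This is the original image watermarked with the text "DEMO" in the lower-right corner.

A dark label reading "DEMO" appears in the lower-right corner.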